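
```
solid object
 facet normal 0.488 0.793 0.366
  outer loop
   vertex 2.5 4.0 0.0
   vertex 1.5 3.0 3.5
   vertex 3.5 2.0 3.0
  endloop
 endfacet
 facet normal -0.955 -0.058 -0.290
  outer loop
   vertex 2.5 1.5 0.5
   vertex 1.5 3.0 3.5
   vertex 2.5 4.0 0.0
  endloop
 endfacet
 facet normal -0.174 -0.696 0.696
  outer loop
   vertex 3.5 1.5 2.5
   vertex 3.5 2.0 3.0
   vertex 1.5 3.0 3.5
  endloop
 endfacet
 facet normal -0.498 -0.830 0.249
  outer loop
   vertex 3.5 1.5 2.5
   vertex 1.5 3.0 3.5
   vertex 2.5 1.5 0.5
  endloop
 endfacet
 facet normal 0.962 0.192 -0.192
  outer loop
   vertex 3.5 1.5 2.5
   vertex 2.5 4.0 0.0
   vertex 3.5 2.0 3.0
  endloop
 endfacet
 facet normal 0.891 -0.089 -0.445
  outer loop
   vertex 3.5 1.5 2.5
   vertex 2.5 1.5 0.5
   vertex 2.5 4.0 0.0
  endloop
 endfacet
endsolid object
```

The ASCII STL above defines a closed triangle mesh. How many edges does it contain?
9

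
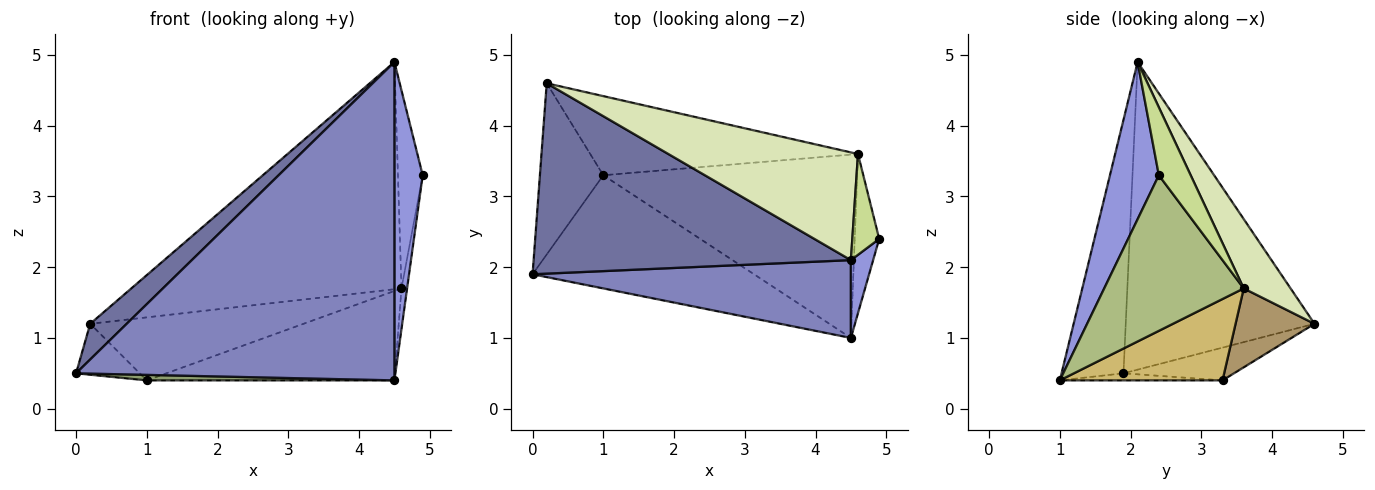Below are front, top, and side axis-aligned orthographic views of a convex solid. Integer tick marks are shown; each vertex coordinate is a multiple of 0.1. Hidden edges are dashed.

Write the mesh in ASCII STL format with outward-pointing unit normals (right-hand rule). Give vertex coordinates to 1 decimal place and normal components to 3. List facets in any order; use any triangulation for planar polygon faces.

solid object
 facet normal -0.690 -0.133 0.712
  outer loop
   vertex 4.5 2.1 4.9
   vertex 0.2 4.6 1.2
   vertex 0.0 1.9 0.5
  endloop
 endfacet
 facet normal -0.186 -0.955 0.233
  outer loop
   vertex 4.5 2.1 4.9
   vertex 0.0 1.9 0.5
   vertex 4.5 1.0 0.4
  endloop
 endfacet
 facet normal 0.859 -0.497 0.122
  outer loop
   vertex 4.5 2.1 4.9
   vertex 4.5 1.0 0.4
   vertex 4.9 2.4 3.3
  endloop
 endfacet
 facet normal -0.444 0.256 -0.859
  outer loop
   vertex 1.0 3.3 0.4
   vertex 0.0 1.9 0.5
   vertex 0.2 4.6 1.2
  endloop
 endfacet
 facet normal -0.032 -0.049 -0.998
  outer loop
   vertex 1.0 3.3 0.4
   vertex 4.5 1.0 0.4
   vertex 0.0 1.9 0.5
  endloop
 endfacet
 facet normal 0.987 0.040 -0.155
  outer loop
   vertex 4.6 3.6 1.7
   vertex 4.9 2.4 3.3
   vertex 4.5 1.0 0.4
  endloop
 endfacet
 facet normal 0.753 0.586 0.298
  outer loop
   vertex 4.6 3.6 1.7
   vertex 4.5 2.1 4.9
   vertex 4.9 2.4 3.3
  endloop
 endfacet
 facet normal 0.155 0.893 0.423
  outer loop
   vertex 4.6 3.6 1.7
   vertex 0.2 4.6 1.2
   vertex 4.5 2.1 4.9
  endloop
 endfacet
 facet normal 0.225 0.607 -0.762
  outer loop
   vertex 4.6 3.6 1.7
   vertex 1.0 3.3 0.4
   vertex 0.2 4.6 1.2
  endloop
 endfacet
 facet normal 0.277 0.421 -0.864
  outer loop
   vertex 4.6 3.6 1.7
   vertex 4.5 1.0 0.4
   vertex 1.0 3.3 0.4
  endloop
 endfacet
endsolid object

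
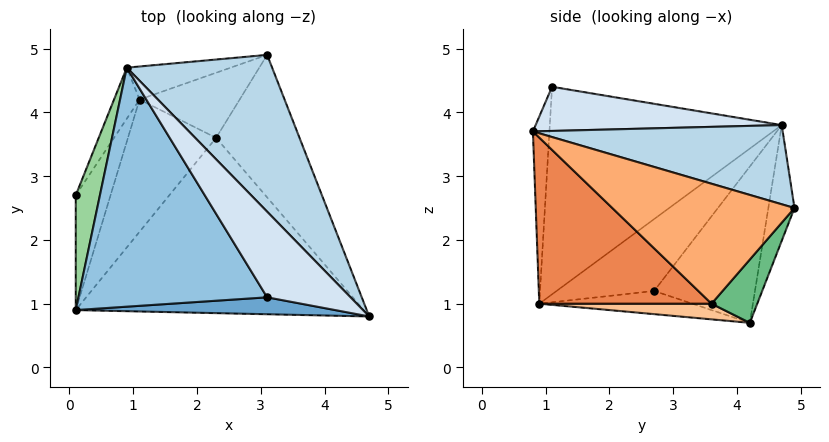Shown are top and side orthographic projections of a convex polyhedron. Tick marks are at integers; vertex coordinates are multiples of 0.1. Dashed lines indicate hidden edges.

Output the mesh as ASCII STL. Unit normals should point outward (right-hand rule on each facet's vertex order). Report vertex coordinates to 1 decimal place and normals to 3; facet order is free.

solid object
 facet normal -0.114 -0.981 0.159
  outer loop
   vertex 3.1 1.1 4.4
   vertex 0.1 0.9 1.0
   vertex 4.7 0.8 3.7
  endloop
 endfacet
 facet normal -0.700 -0.322 0.637
  outer loop
   vertex 0.9 4.7 3.8
   vertex 0.1 0.9 1.0
   vertex 3.1 1.1 4.4
  endloop
 endfacet
 facet normal 0.437 0.406 0.803
  outer loop
   vertex 0.9 4.7 3.8
   vertex 4.7 0.8 3.7
   vertex 3.1 4.9 2.5
  endloop
 endfacet
 facet normal 0.429 0.398 0.811
  outer loop
   vertex 0.9 4.7 3.8
   vertex 3.1 1.1 4.4
   vertex 4.7 0.8 3.7
  endloop
 endfacet
 facet normal 0.463 -0.377 -0.802
  outer loop
   vertex 2.3 3.6 1.0
   vertex 4.7 0.8 3.7
   vertex 0.1 0.9 1.0
  endloop
 endfacet
 facet normal 0.812 0.152 -0.564
  outer loop
   vertex 2.3 3.6 1.0
   vertex 3.1 4.9 2.5
   vertex 4.7 0.8 3.7
  endloop
 endfacet
 facet normal 0.173 -0.141 -0.975
  outer loop
   vertex 1.1 4.2 0.7
   vertex 2.3 3.6 1.0
   vertex 0.1 0.9 1.0
  endloop
 endfacet
 facet normal -0.187 0.968 -0.168
  outer loop
   vertex 1.1 4.2 0.7
   vertex 0.9 4.7 3.8
   vertex 3.1 4.9 2.5
  endloop
 endfacet
 facet normal 0.449 0.543 -0.710
  outer loop
   vertex 1.1 4.2 0.7
   vertex 3.1 4.9 2.5
   vertex 2.3 3.6 1.0
  endloop
 endfacet
 facet normal -0.947 -0.035 0.319
  outer loop
   vertex 0.1 2.7 1.2
   vertex 0.1 0.9 1.0
   vertex 0.9 4.7 3.8
  endloop
 endfacet
 facet normal -0.552 0.092 -0.829
  outer loop
   vertex 0.1 2.7 1.2
   vertex 1.1 4.2 0.7
   vertex 0.1 0.9 1.0
  endloop
 endfacet
 facet normal -0.845 0.517 -0.138
  outer loop
   vertex 0.1 2.7 1.2
   vertex 0.9 4.7 3.8
   vertex 1.1 4.2 0.7
  endloop
 endfacet
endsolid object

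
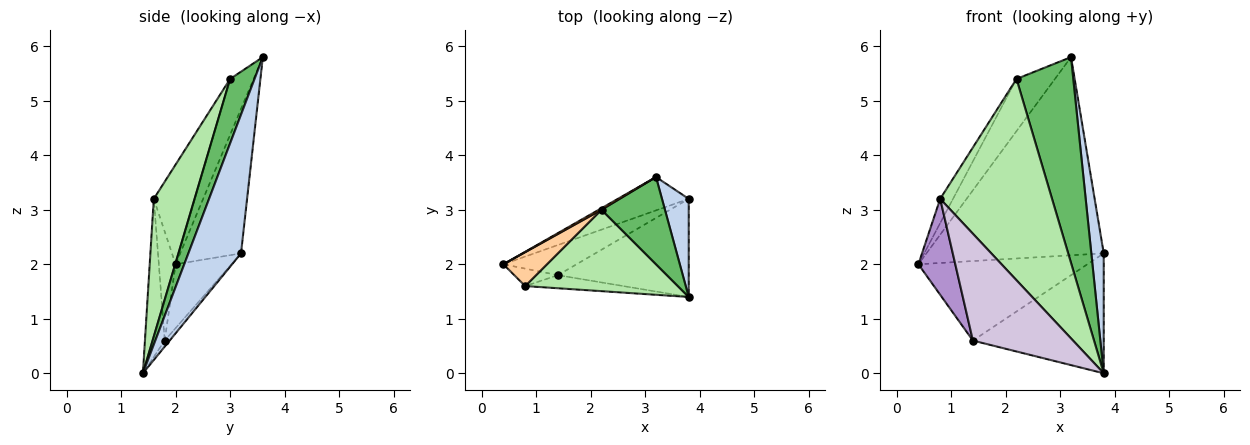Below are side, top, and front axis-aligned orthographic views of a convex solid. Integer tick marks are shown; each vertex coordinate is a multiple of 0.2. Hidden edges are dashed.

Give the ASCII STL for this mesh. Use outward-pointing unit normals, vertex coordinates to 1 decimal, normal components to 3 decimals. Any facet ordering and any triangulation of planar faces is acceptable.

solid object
 facet normal -0.320 0.934 -0.157
  outer loop
   vertex 3.8 3.2 2.2
   vertex 0.4 2.0 2.0
   vertex 3.2 3.6 5.8
  endloop
 endfacet
 facet normal 0.957 -0.225 0.184
  outer loop
   vertex 3.8 3.2 2.2
   vertex 3.2 3.6 5.8
   vertex 3.8 1.4 0.0
  endloop
 endfacet
 facet normal -0.522 0.853 0.025
  outer loop
   vertex 2.2 3.0 5.4
   vertex 3.2 3.6 5.8
   vertex 0.4 2.0 2.0
  endloop
 endfacet
 facet normal -0.881 0.275 0.385
  outer loop
   vertex 2.2 3.0 5.4
   vertex 0.4 2.0 2.0
   vertex 0.8 1.6 3.2
  endloop
 endfacet
 facet normal 0.368 -0.856 0.363
  outer loop
   vertex 2.2 3.0 5.4
   vertex 3.8 1.4 0.0
   vertex 3.2 3.6 5.8
  endloop
 endfacet
 facet normal 0.320 -0.878 0.355
  outer loop
   vertex 2.2 3.0 5.4
   vertex 0.8 1.6 3.2
   vertex 3.8 1.4 0.0
  endloop
 endfacet
 facet normal -0.295 0.893 -0.339
  outer loop
   vertex 1.4 1.8 0.6
   vertex 0.4 2.0 2.0
   vertex 3.8 3.2 2.2
  endloop
 endfacet
 facet normal -0.029 0.774 -0.633
  outer loop
   vertex 1.4 1.8 0.6
   vertex 3.8 3.2 2.2
   vertex 3.8 1.4 0.0
  endloop
 endfacet
 facet normal -0.408 -0.898 -0.163
  outer loop
   vertex 1.4 1.8 0.6
   vertex 0.8 1.6 3.2
   vertex 0.4 2.0 2.0
  endloop
 endfacet
 facet normal -0.192 -0.974 -0.119
  outer loop
   vertex 1.4 1.8 0.6
   vertex 3.8 1.4 0.0
   vertex 0.8 1.6 3.2
  endloop
 endfacet
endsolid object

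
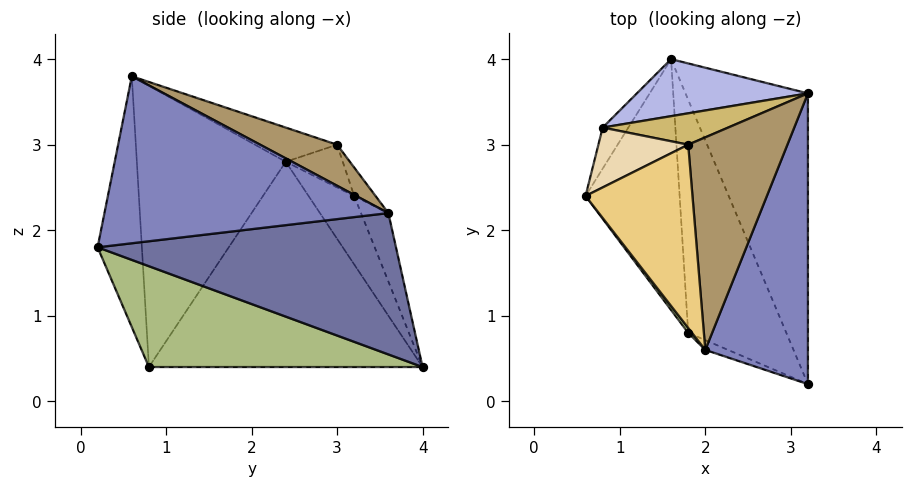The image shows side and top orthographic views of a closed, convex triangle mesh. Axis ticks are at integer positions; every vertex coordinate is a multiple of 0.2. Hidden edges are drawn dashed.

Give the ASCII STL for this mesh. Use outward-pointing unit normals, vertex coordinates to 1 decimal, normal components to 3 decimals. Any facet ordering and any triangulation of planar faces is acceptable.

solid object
 facet normal 0.754 0.077 -0.653
  outer loop
   vertex 1.6 4.0 0.4
   vertex 3.2 3.6 2.2
   vertex 3.2 0.2 1.8
  endloop
 endfacet
 facet normal 0.850 -0.061 0.523
  outer loop
   vertex 2.0 0.6 3.8
   vertex 3.2 0.2 1.8
   vertex 3.2 3.6 2.2
  endloop
 endfacet
 facet normal -0.935 0.058 -0.351
  outer loop
   vertex 0.8 3.2 2.4
   vertex 1.6 4.0 0.4
   vertex 0.6 2.4 2.8
  endloop
 endfacet
 facet normal -0.129 0.937 0.323
  outer loop
   vertex 0.8 3.2 2.4
   vertex 3.2 3.6 2.2
   vertex 1.6 4.0 0.4
  endloop
 endfacet
 facet normal -0.908 -0.057 -0.416
  outer loop
   vertex 1.8 0.8 0.4
   vertex 0.6 2.4 2.8
   vertex 1.6 4.0 0.4
  endloop
 endfacet
 facet normal 0.716 0.045 -0.697
  outer loop
   vertex 1.8 0.8 0.4
   vertex 1.6 4.0 0.4
   vertex 3.2 0.2 1.8
  endloop
 endfacet
 facet normal -0.792 -0.610 0.011
  outer loop
   vertex 1.8 0.8 0.4
   vertex 2.0 0.6 3.8
   vertex 0.6 2.4 2.8
  endloop
 endfacet
 facet normal -0.365 -0.930 -0.033
  outer loop
   vertex 1.8 0.8 0.4
   vertex 3.2 0.2 1.8
   vertex 2.0 0.6 3.8
  endloop
 endfacet
 facet normal 0.362 0.322 0.875
  outer loop
   vertex 1.8 3.0 3.0
   vertex 2.0 0.6 3.8
   vertex 3.2 3.6 2.2
  endloop
 endfacet
 facet normal -0.107 0.876 0.470
  outer loop
   vertex 1.8 3.0 3.0
   vertex 3.2 3.6 2.2
   vertex 0.8 3.2 2.4
  endloop
 endfacet
 facet normal -0.293 0.280 0.914
  outer loop
   vertex 1.8 3.0 3.0
   vertex 0.6 2.4 2.8
   vertex 2.0 0.6 3.8
  endloop
 endfacet
 facet normal -0.375 0.488 0.788
  outer loop
   vertex 1.8 3.0 3.0
   vertex 0.8 3.2 2.4
   vertex 0.6 2.4 2.8
  endloop
 endfacet
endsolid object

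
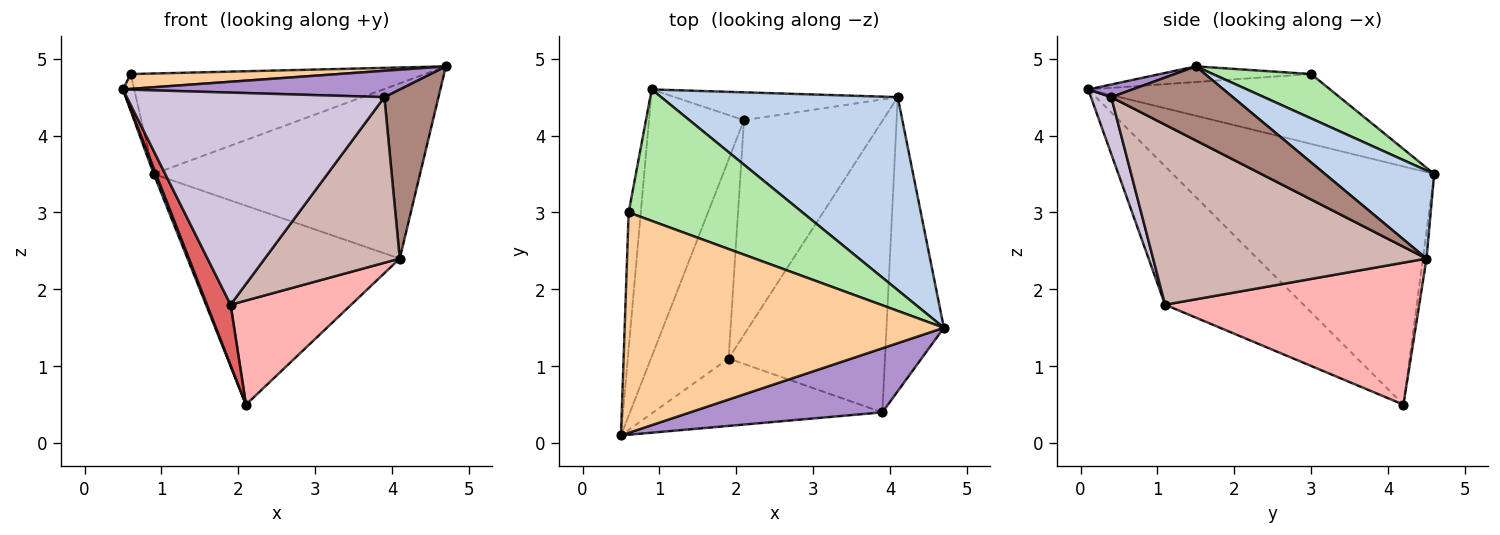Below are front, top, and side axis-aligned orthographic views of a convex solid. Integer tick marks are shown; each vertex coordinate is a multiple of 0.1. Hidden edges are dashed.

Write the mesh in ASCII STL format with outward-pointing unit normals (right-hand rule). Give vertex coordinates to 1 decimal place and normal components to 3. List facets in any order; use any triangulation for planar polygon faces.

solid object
 facet normal -0.929 -0.008 -0.370
  outer loop
   vertex 2.1 4.2 0.5
   vertex 0.5 0.1 4.6
   vertex 0.9 4.6 3.5
  endloop
 endfacet
 facet normal 0.266 0.648 0.714
  outer loop
   vertex 4.1 4.5 2.4
   vertex 0.9 4.6 3.5
   vertex 4.7 1.5 4.9
  endloop
 endfacet
 facet normal -0.017 0.990 -0.139
  outer loop
   vertex 4.1 4.5 2.4
   vertex 2.1 4.2 0.5
   vertex 0.9 4.6 3.5
  endloop
 endfacet
 facet normal -0.049 -0.067 0.997
  outer loop
   vertex 0.6 3.0 4.8
   vertex 0.5 0.1 4.6
   vertex 4.7 1.5 4.9
  endloop
 endfacet
 facet normal -0.984 0.046 -0.171
  outer loop
   vertex 0.6 3.0 4.8
   vertex 0.9 4.6 3.5
   vertex 0.5 0.1 4.6
  endloop
 endfacet
 facet normal 0.199 0.595 0.779
  outer loop
   vertex 0.6 3.0 4.8
   vertex 4.7 1.5 4.9
   vertex 0.9 4.6 3.5
  endloop
 endfacet
 facet normal -0.863 -0.147 -0.484
  outer loop
   vertex 1.9 1.1 1.8
   vertex 0.5 0.1 4.6
   vertex 2.1 4.2 0.5
  endloop
 endfacet
 facet normal 0.677 -0.321 -0.662
  outer loop
   vertex 1.9 1.1 1.8
   vertex 2.1 4.2 0.5
   vertex 4.1 4.5 2.4
  endloop
 endfacet
 facet normal 0.061 -0.380 0.923
  outer loop
   vertex 3.9 0.4 4.5
   vertex 4.7 1.5 4.9
   vertex 0.5 0.1 4.6
  endloop
 endfacet
 facet normal 0.075 -0.950 -0.302
  outer loop
   vertex 3.9 0.4 4.5
   vertex 0.5 0.1 4.6
   vertex 1.9 1.1 1.8
  endloop
 endfacet
 facet normal 0.746 -0.332 -0.578
  outer loop
   vertex 3.9 0.4 4.5
   vertex 4.1 4.5 2.4
   vertex 4.7 1.5 4.9
  endloop
 endfacet
 facet normal 0.707 -0.349 -0.615
  outer loop
   vertex 3.9 0.4 4.5
   vertex 1.9 1.1 1.8
   vertex 4.1 4.5 2.4
  endloop
 endfacet
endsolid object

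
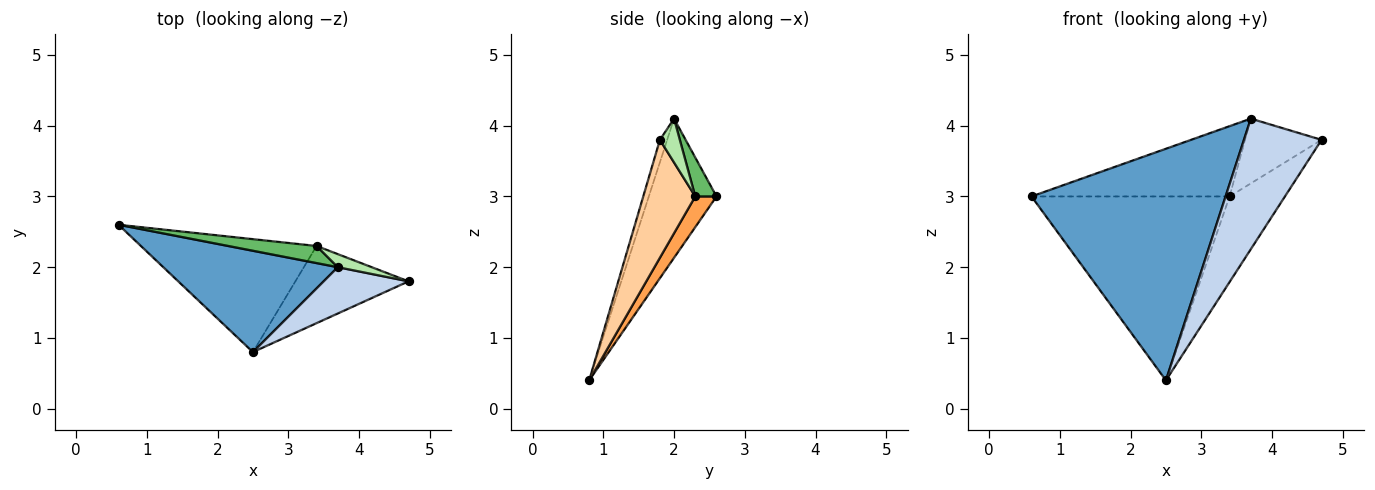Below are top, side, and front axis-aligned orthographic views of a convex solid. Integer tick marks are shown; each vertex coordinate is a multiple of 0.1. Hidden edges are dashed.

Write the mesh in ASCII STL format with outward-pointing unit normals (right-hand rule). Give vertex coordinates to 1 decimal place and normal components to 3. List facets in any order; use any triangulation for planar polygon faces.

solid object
 facet normal -0.304 -0.873 0.382
  outer loop
   vertex 3.7 2.0 4.1
   vertex 0.6 2.6 3.0
   vertex 2.5 0.8 0.4
  endloop
 endfacet
 facet normal -0.088 -0.939 0.333
  outer loop
   vertex 3.7 2.0 4.1
   vertex 2.5 0.8 0.4
   vertex 4.7 1.8 3.8
  endloop
 endfacet
 facet normal 0.091 0.849 -0.521
  outer loop
   vertex 3.4 2.3 3.0
   vertex 2.5 0.8 0.4
   vertex 0.6 2.6 3.0
  endloop
 endfacet
 facet normal 0.572 0.609 -0.549
  outer loop
   vertex 3.4 2.3 3.0
   vertex 4.7 1.8 3.8
   vertex 2.5 0.8 0.4
  endloop
 endfacet
 facet normal 0.104 0.966 0.235
  outer loop
   vertex 3.4 2.3 3.0
   vertex 0.6 2.6 3.0
   vertex 3.7 2.0 4.1
  endloop
 endfacet
 facet normal 0.247 0.950 0.192
  outer loop
   vertex 3.4 2.3 3.0
   vertex 3.7 2.0 4.1
   vertex 4.7 1.8 3.8
  endloop
 endfacet
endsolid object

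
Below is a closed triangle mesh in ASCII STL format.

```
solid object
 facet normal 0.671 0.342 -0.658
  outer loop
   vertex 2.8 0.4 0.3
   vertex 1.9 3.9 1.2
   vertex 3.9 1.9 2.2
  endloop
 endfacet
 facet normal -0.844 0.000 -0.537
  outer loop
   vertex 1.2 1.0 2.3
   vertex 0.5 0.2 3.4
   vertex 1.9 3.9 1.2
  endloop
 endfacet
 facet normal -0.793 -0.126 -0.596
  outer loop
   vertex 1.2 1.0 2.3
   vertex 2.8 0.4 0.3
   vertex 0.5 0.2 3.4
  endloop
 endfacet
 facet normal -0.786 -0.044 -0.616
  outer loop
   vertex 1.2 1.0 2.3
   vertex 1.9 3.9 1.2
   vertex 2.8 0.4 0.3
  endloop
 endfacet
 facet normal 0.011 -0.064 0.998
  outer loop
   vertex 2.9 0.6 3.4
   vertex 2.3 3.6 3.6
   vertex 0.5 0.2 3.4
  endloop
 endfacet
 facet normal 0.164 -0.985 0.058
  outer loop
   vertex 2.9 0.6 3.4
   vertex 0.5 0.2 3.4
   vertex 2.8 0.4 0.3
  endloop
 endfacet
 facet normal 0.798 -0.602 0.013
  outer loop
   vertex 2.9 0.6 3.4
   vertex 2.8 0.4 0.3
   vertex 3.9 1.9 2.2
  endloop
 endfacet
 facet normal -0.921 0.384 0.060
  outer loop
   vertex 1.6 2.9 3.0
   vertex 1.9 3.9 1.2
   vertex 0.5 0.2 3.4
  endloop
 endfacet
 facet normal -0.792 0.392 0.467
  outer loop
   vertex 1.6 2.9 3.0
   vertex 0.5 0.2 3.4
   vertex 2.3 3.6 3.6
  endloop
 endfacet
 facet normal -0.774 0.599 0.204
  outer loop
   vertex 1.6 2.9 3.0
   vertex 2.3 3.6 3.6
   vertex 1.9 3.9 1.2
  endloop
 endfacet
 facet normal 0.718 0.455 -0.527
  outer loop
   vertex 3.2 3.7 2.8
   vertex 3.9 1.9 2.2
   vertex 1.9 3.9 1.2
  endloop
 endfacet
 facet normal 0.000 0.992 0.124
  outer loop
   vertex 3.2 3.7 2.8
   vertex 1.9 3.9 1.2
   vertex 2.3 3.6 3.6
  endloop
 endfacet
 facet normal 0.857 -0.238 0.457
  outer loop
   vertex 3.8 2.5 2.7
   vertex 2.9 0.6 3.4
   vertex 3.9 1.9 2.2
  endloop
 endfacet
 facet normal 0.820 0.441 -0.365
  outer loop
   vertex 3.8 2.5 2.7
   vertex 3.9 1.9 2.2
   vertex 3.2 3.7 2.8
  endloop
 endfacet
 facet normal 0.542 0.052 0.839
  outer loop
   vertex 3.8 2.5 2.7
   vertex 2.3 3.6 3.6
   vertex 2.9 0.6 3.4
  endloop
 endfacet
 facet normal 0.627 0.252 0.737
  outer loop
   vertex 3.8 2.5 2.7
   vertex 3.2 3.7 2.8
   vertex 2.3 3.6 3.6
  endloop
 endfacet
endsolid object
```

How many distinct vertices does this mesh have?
10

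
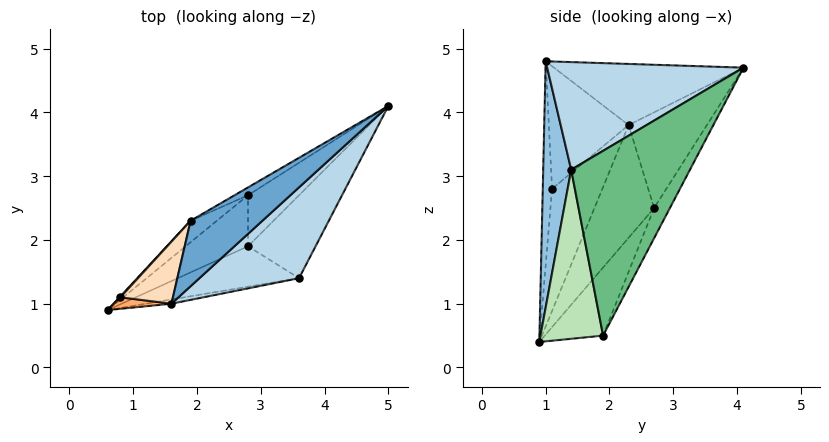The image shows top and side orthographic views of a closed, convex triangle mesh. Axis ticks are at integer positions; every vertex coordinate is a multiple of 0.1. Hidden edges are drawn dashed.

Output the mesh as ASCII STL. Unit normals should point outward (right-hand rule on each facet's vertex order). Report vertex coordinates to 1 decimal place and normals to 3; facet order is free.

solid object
 facet normal -0.522 0.592 0.614
  outer loop
   vertex 1.9 2.3 3.8
   vertex 1.6 1.0 4.8
   vertex 5.0 4.1 4.7
  endloop
 endfacet
 facet normal 0.181 -0.983 -0.019
  outer loop
   vertex 3.6 1.4 3.1
   vertex 1.6 1.0 4.8
   vertex 0.6 0.9 0.4
  endloop
 endfacet
 facet normal 0.578 -0.617 0.535
  outer loop
   vertex 3.6 1.4 3.1
   vertex 5.0 4.1 4.7
   vertex 1.6 1.0 4.8
  endloop
 endfacet
 facet normal -0.552 0.824 -0.128
  outer loop
   vertex 2.8 2.7 2.5
   vertex 0.6 0.9 0.4
   vertex 1.9 2.3 3.8
  endloop
 endfacet
 facet normal -0.486 0.871 -0.068
  outer loop
   vertex 2.8 2.7 2.5
   vertex 1.9 2.3 3.8
   vertex 5.0 4.1 4.7
  endloop
 endfacet
 facet normal -0.386 -0.916 0.108
  outer loop
   vertex 0.8 1.1 2.8
   vertex 0.6 0.9 0.4
   vertex 1.6 1.0 4.8
  endloop
 endfacet
 facet normal -0.739 0.673 0.006
  outer loop
   vertex 0.8 1.1 2.8
   vertex 1.9 2.3 3.8
   vertex 0.6 0.9 0.4
  endloop
 endfacet
 facet normal -0.817 0.458 0.350
  outer loop
   vertex 0.8 1.1 2.8
   vertex 1.6 1.0 4.8
   vertex 1.9 2.3 3.8
  endloop
 endfacet
 facet normal 0.904 -0.273 -0.330
  outer loop
   vertex 2.8 1.9 0.5
   vertex 5.0 4.1 4.7
   vertex 3.6 1.4 3.1
  endloop
 endfacet
 facet normal -0.214 0.907 -0.363
  outer loop
   vertex 2.8 1.9 0.5
   vertex 2.8 2.7 2.5
   vertex 5.0 4.1 4.7
  endloop
 endfacet
 facet normal 0.407 -0.866 -0.292
  outer loop
   vertex 2.8 1.9 0.5
   vertex 3.6 1.4 3.1
   vertex 0.6 0.9 0.4
  endloop
 endfacet
 facet normal -0.376 0.861 -0.344
  outer loop
   vertex 2.8 1.9 0.5
   vertex 0.6 0.9 0.4
   vertex 2.8 2.7 2.5
  endloop
 endfacet
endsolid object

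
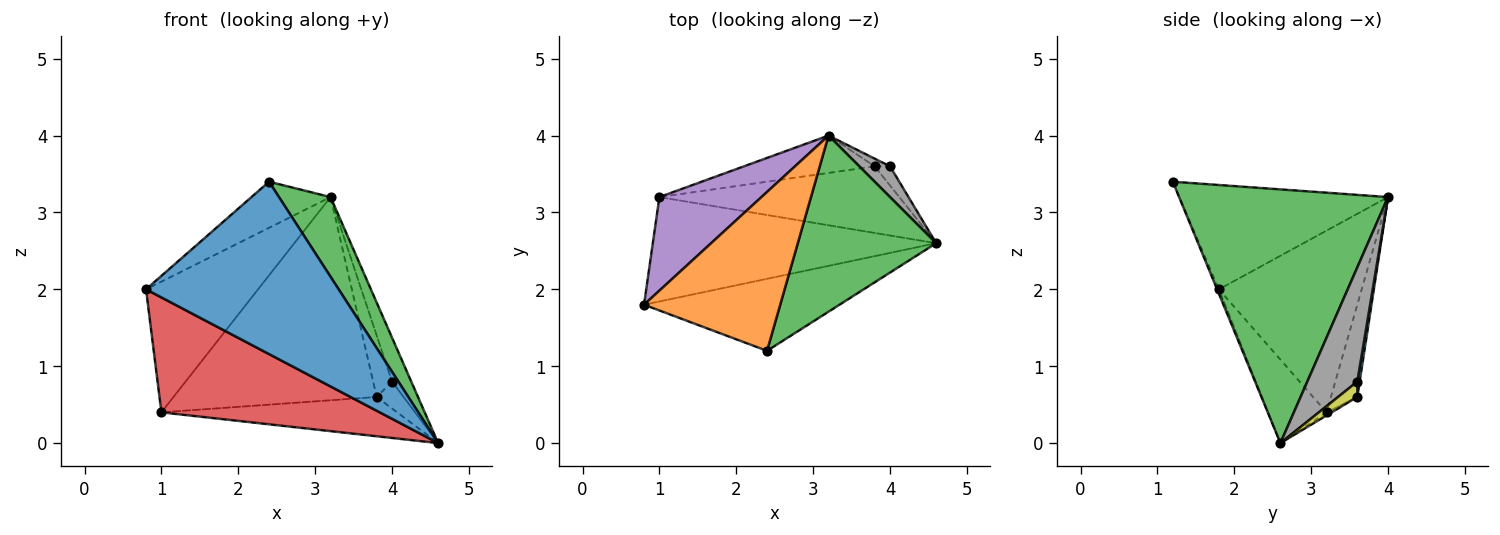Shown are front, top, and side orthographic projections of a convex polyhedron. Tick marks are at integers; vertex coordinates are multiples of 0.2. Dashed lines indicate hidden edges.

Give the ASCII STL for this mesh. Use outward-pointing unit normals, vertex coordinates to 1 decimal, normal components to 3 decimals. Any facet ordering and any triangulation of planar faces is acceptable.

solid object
 facet normal -0.009 -0.923 -0.386
  outer loop
   vertex 2.4 1.2 3.4
   vertex 0.8 1.8 2.0
   vertex 4.6 2.6 0.0
  endloop
 endfacet
 facet normal -0.593 0.225 0.774
  outer loop
   vertex 2.4 1.2 3.4
   vertex 3.2 4.0 3.2
   vertex 0.8 1.8 2.0
  endloop
 endfacet
 facet normal 0.858 -0.212 0.468
  outer loop
   vertex 2.4 1.2 3.4
   vertex 4.6 2.6 0.0
   vertex 3.2 4.0 3.2
  endloop
 endfacet
 facet normal -0.194 -0.726 -0.660
  outer loop
   vertex 1.0 3.2 0.4
   vertex 4.6 2.6 0.0
   vertex 0.8 1.8 2.0
  endloop
 endfacet
 facet normal -0.720 0.565 0.404
  outer loop
   vertex 1.0 3.2 0.4
   vertex 0.8 1.8 2.0
   vertex 3.2 4.0 3.2
  endloop
 endfacet
 facet normal -0.011 0.508 -0.861
  outer loop
   vertex 3.8 3.6 0.6
   vertex 4.6 2.6 0.0
   vertex 1.0 3.2 0.4
  endloop
 endfacet
 facet normal -0.127 0.976 -0.179
  outer loop
   vertex 3.8 3.6 0.6
   vertex 1.0 3.2 0.4
   vertex 3.2 4.0 3.2
  endloop
 endfacet
 facet normal 0.905 0.348 0.244
  outer loop
   vertex 4.0 3.6 0.8
   vertex 3.2 4.0 3.2
   vertex 4.6 2.6 0.0
  endloop
 endfacet
 facet normal 0.503 0.704 -0.503
  outer loop
   vertex 4.0 3.6 0.8
   vertex 4.6 2.6 0.0
   vertex 3.8 3.6 0.6
  endloop
 endfacet
 facet normal 0.123 0.985 -0.123
  outer loop
   vertex 4.0 3.6 0.8
   vertex 3.8 3.6 0.6
   vertex 3.2 4.0 3.2
  endloop
 endfacet
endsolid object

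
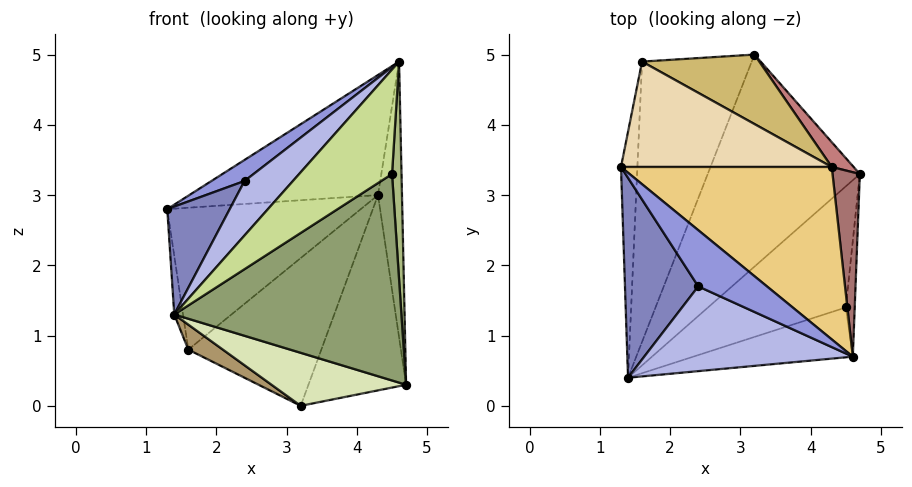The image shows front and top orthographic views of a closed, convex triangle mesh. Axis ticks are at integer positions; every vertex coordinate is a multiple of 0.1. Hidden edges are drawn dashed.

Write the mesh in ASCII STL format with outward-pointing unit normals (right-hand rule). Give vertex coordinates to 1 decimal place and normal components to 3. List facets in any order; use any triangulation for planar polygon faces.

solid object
 facet normal -0.992 0.030 -0.126
  outer loop
   vertex 1.6 4.9 0.8
   vertex 1.4 0.4 1.3
   vertex 1.3 3.4 2.8
  endloop
 endfacet
 facet normal -0.726 -0.327 0.606
  outer loop
   vertex 2.4 1.7 3.2
   vertex 1.3 3.4 2.8
   vertex 1.4 0.4 1.3
  endloop
 endfacet
 facet normal -0.662 -0.263 0.702
  outer loop
   vertex 2.4 1.7 3.2
   vertex 4.6 0.7 4.9
   vertex 1.3 3.4 2.8
  endloop
 endfacet
 facet normal -0.667 -0.403 0.627
  outer loop
   vertex 2.4 1.7 3.2
   vertex 1.4 0.4 1.3
   vertex 4.6 0.7 4.9
  endloop
 endfacet
 facet normal 0.517 -0.738 -0.433
  outer loop
   vertex 4.5 1.4 3.3
   vertex 1.4 0.4 1.3
   vertex 4.7 3.3 0.3
  endloop
 endfacet
 facet normal 0.801 -0.528 -0.281
  outer loop
   vertex 4.5 1.4 3.3
   vertex 4.7 3.3 0.3
   vertex 4.6 0.7 4.9
  endloop
 endfacet
 facet normal 0.494 -0.785 -0.374
  outer loop
   vertex 4.5 1.4 3.3
   vertex 4.6 0.7 4.9
   vertex 1.4 0.4 1.3
  endloop
 endfacet
 facet normal -0.081 -0.242 -0.967
  outer loop
   vertex 3.2 5.0 0.0
   vertex 4.7 3.3 0.3
   vertex 1.4 0.4 1.3
  endloop
 endfacet
 facet normal -0.442 -0.080 -0.894
  outer loop
   vertex 3.2 5.0 0.0
   vertex 1.4 0.4 1.3
   vertex 1.6 4.9 0.8
  endloop
 endfacet
 facet normal 0.154 0.894 0.420
  outer loop
   vertex 4.3 3.4 3.0
   vertex 3.2 5.0 0.0
   vertex 1.6 4.9 0.8
  endloop
 endfacet
 facet normal -0.055 0.571 0.819
  outer loop
   vertex 4.3 3.4 3.0
   vertex 1.3 3.4 2.8
   vertex 4.6 0.7 4.9
  endloop
 endfacet
 facet normal -0.040 0.802 0.596
  outer loop
   vertex 4.3 3.4 3.0
   vertex 1.6 4.9 0.8
   vertex 1.3 3.4 2.8
  endloop
 endfacet
 facet normal 0.970 0.204 0.136
  outer loop
   vertex 4.3 3.4 3.0
   vertex 4.6 0.7 4.9
   vertex 4.7 3.3 0.3
  endloop
 endfacet
 facet normal 0.740 0.668 0.085
  outer loop
   vertex 4.3 3.4 3.0
   vertex 4.7 3.3 0.3
   vertex 3.2 5.0 0.0
  endloop
 endfacet
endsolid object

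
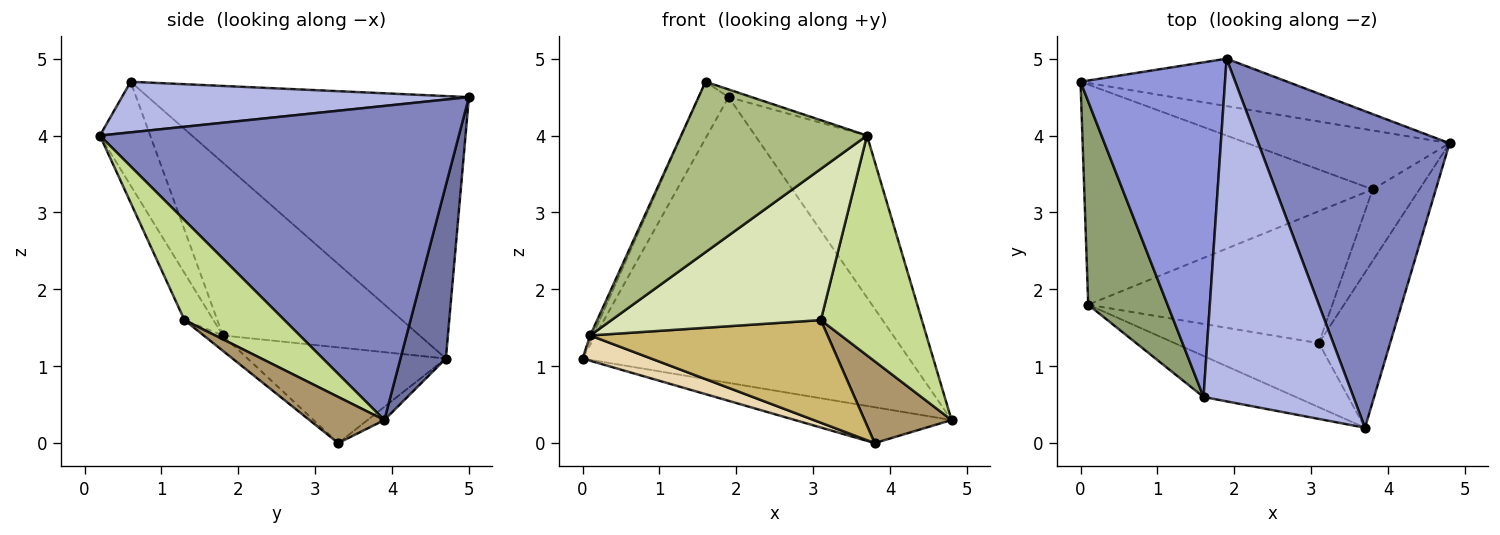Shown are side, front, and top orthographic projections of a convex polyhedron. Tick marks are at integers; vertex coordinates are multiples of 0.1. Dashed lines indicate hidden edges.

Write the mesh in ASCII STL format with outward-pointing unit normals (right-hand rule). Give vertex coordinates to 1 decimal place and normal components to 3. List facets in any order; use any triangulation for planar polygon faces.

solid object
 facet normal 0.136 0.977 -0.162
  outer loop
   vertex 1.9 5.0 4.5
   vertex 4.8 3.9 0.3
   vertex 0.0 4.7 1.1
  endloop
 endfacet
 facet normal 0.825 0.257 0.503
  outer loop
   vertex 1.9 5.0 4.5
   vertex 3.7 0.2 4.0
   vertex 4.8 3.9 0.3
  endloop
 endfacet
 facet normal -0.873 0.081 0.481
  outer loop
   vertex 1.6 0.6 4.7
   vertex 1.9 5.0 4.5
   vertex 0.0 4.7 1.1
  endloop
 endfacet
 facet normal 0.320 0.021 0.947
  outer loop
   vertex 1.6 0.6 4.7
   vertex 3.7 0.2 4.0
   vertex 1.9 5.0 4.5
  endloop
 endfacet
 facet normal -0.909 0.012 0.417
  outer loop
   vertex 0.1 1.8 1.4
   vertex 1.6 0.6 4.7
   vertex 0.0 4.7 1.1
  endloop
 endfacet
 facet normal -0.255 -0.940 -0.226
  outer loop
   vertex 0.1 1.8 1.4
   vertex 3.7 0.2 4.0
   vertex 1.6 0.6 4.7
  endloop
 endfacet
 facet normal 0.629 -0.635 -0.448
  outer loop
   vertex 3.1 1.3 1.6
   vertex 4.8 3.9 0.3
   vertex 3.7 0.2 4.0
  endloop
 endfacet
 facet normal -0.126 -0.913 -0.387
  outer loop
   vertex 3.1 1.3 1.6
   vertex 3.7 0.2 4.0
   vertex 0.1 1.8 1.4
  endloop
 endfacet
 facet normal 0.545 -0.632 -0.552
  outer loop
   vertex 3.8 3.3 0.0
   vertex 4.8 3.9 0.3
   vertex 3.1 1.3 1.6
  endloop
 endfacet
 facet normal -0.050 -0.613 -0.788
  outer loop
   vertex 3.8 3.3 0.0
   vertex 3.1 1.3 1.6
   vertex 0.1 1.8 1.4
  endloop
 endfacet
 facet normal -0.056 0.519 -0.853
  outer loop
   vertex 3.8 3.3 0.0
   vertex 0.0 4.7 1.1
   vertex 4.8 3.9 0.3
  endloop
 endfacet
 facet normal -0.313 -0.108 -0.944
  outer loop
   vertex 3.8 3.3 0.0
   vertex 0.1 1.8 1.4
   vertex 0.0 4.7 1.1
  endloop
 endfacet
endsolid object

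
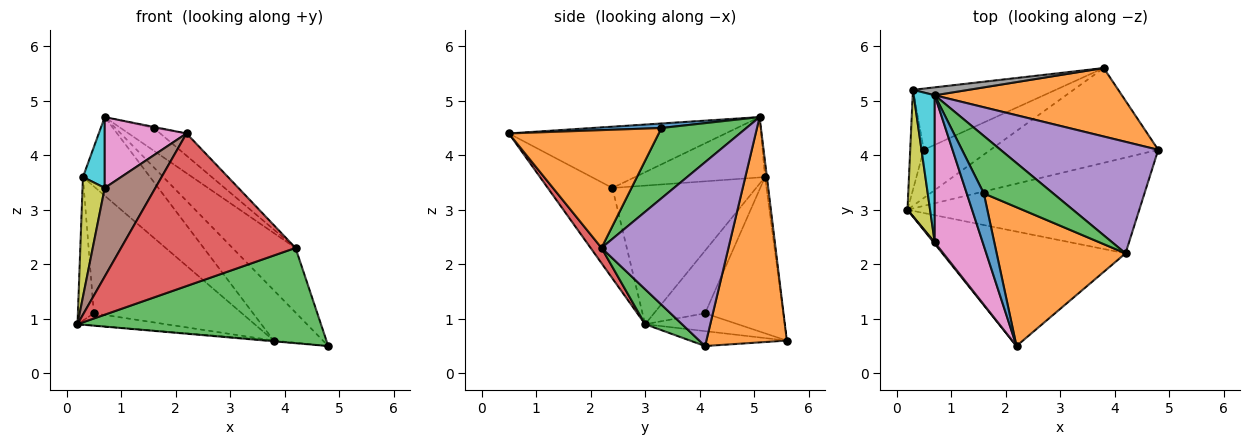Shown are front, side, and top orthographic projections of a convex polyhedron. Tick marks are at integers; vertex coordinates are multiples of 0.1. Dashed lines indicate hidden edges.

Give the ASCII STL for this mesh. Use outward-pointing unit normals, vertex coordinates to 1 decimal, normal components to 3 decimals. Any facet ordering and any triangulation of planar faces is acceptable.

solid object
 facet normal -0.088 0.007 -0.996
  outer loop
   vertex 3.8 5.6 0.6
   vertex 4.8 4.1 0.5
   vertex 0.2 3.0 0.9
  endloop
 endfacet
 facet normal 0.696 0.426 0.578
  outer loop
   vertex 3.8 5.6 0.6
   vertex 0.7 5.1 4.7
   vertex 4.8 4.1 0.5
  endloop
 endfacet
 facet normal 0.106 -0.701 -0.705
  outer loop
   vertex 4.2 2.2 2.3
   vertex 0.2 3.0 0.9
   vertex 4.8 4.1 0.5
  endloop
 endfacet
 facet normal 0.050 -0.799 -0.599
  outer loop
   vertex 4.2 2.2 2.3
   vertex 2.2 0.5 4.4
   vertex 0.2 3.0 0.9
  endloop
 endfacet
 facet normal 0.710 0.353 0.609
  outer loop
   vertex 4.2 2.2 2.3
   vertex 4.8 4.1 0.5
   vertex 0.7 5.1 4.7
  endloop
 endfacet
 facet normal -0.787 -0.617 0.009
  outer loop
   vertex 0.7 2.4 3.4
   vertex 0.2 3.0 0.9
   vertex 2.2 0.5 4.4
  endloop
 endfacet
 facet normal -0.755 -0.285 0.591
  outer loop
   vertex 0.7 2.4 3.4
   vertex 2.2 0.5 4.4
   vertex 0.7 5.1 4.7
  endloop
 endfacet
 facet normal -0.028 0.995 0.100
  outer loop
   vertex 0.3 5.2 3.6
   vertex 0.7 5.1 4.7
   vertex 3.8 5.6 0.6
  endloop
 endfacet
 facet normal -0.976 -0.151 0.159
  outer loop
   vertex 0.3 5.2 3.6
   vertex 0.2 3.0 0.9
   vertex 0.7 2.4 3.4
  endloop
 endfacet
 facet normal -0.933 -0.156 0.325
  outer loop
   vertex 0.3 5.2 3.6
   vertex 0.7 2.4 3.4
   vertex 0.7 5.1 4.7
  endloop
 endfacet
 facet normal 0.255 0.020 0.967
  outer loop
   vertex 1.6 3.3 4.5
   vertex 0.7 5.1 4.7
   vertex 2.2 0.5 4.4
  endloop
 endfacet
 facet normal 0.670 0.117 0.733
  outer loop
   vertex 1.6 3.3 4.5
   vertex 2.2 0.5 4.4
   vertex 4.2 2.2 2.3
  endloop
 endfacet
 facet normal 0.686 0.268 0.677
  outer loop
   vertex 1.6 3.3 4.5
   vertex 4.2 2.2 2.3
   vertex 0.7 5.1 4.7
  endloop
 endfacet
 facet normal -0.251 0.239 -0.938
  outer loop
   vertex 0.5 4.1 1.1
   vertex 3.8 5.6 0.6
   vertex 0.2 3.0 0.9
  endloop
 endfacet
 facet normal -0.935 0.292 -0.203
  outer loop
   vertex 0.5 4.1 1.1
   vertex 0.2 3.0 0.9
   vertex 0.3 5.2 3.6
  endloop
 endfacet
 facet normal -0.429 0.814 -0.392
  outer loop
   vertex 0.5 4.1 1.1
   vertex 0.3 5.2 3.6
   vertex 3.8 5.6 0.6
  endloop
 endfacet
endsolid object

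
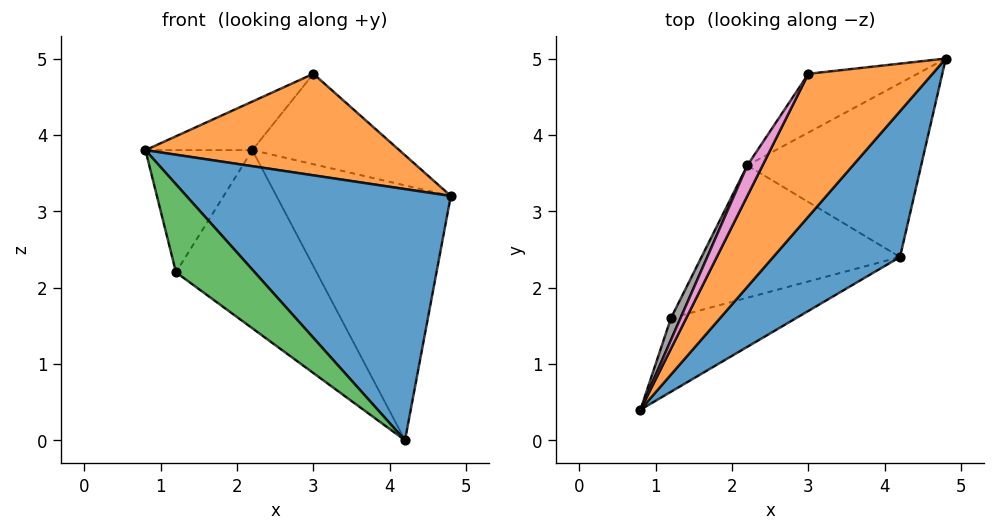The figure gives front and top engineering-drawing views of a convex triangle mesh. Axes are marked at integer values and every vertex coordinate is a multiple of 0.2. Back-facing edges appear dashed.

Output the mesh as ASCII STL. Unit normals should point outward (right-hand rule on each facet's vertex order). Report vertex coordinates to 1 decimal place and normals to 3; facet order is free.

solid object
 facet normal 0.731 -0.591 0.343
  outer loop
   vertex 4.2 2.4 0.0
   vertex 4.8 5.0 3.2
   vertex 0.8 0.4 3.8
  endloop
 endfacet
 facet normal 0.619 -0.455 0.640
  outer loop
   vertex 3.0 4.8 4.8
   vertex 0.8 0.4 3.8
   vertex 4.8 5.0 3.2
  endloop
 endfacet
 facet normal -0.257 -0.741 -0.620
  outer loop
   vertex 1.2 1.6 2.2
   vertex 4.2 2.4 0.0
   vertex 0.8 0.4 3.8
  endloop
 endfacet
 facet normal -0.546 0.673 -0.500
  outer loop
   vertex 2.2 3.6 3.8
   vertex 4.2 2.4 0.0
   vertex 1.2 1.6 2.2
  endloop
 endfacet
 facet normal -0.498 0.716 -0.488
  outer loop
   vertex 2.2 3.6 3.8
   vertex 4.8 5.0 3.2
   vertex 4.2 2.4 0.0
  endloop
 endfacet
 facet normal -0.500 0.726 -0.472
  outer loop
   vertex 2.2 3.6 3.8
   vertex 3.0 4.8 4.8
   vertex 4.8 5.0 3.2
  endloop
 endfacet
 facet normal -0.888 0.389 0.244
  outer loop
   vertex 2.2 3.6 3.8
   vertex 0.8 0.4 3.8
   vertex 3.0 4.8 4.8
  endloop
 endfacet
 facet normal -0.914 0.400 0.071
  outer loop
   vertex 2.2 3.6 3.8
   vertex 1.2 1.6 2.2
   vertex 0.8 0.4 3.8
  endloop
 endfacet
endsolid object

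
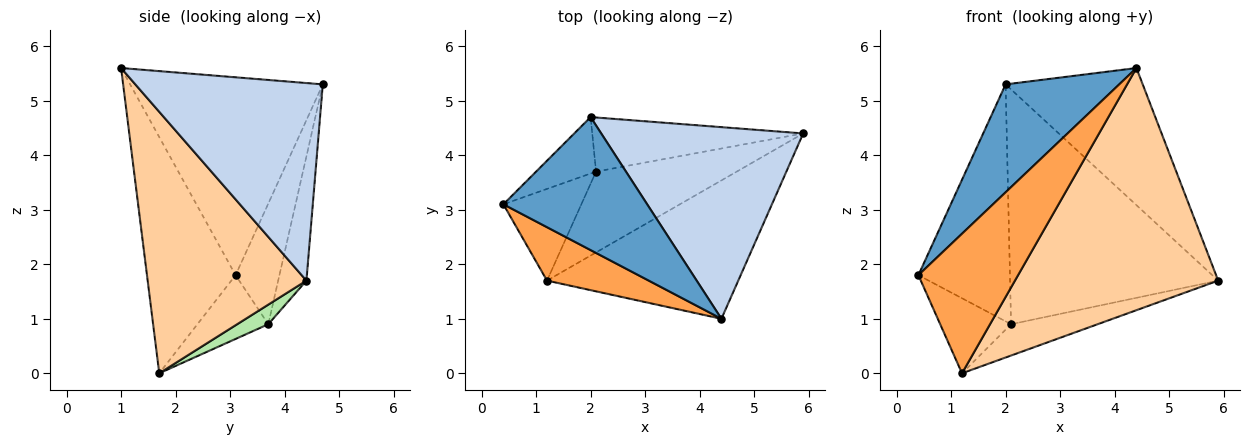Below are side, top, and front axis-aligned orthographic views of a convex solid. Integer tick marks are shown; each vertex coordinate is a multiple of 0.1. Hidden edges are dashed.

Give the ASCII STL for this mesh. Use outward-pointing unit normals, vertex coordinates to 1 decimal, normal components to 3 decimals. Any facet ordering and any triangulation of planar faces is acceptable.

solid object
 facet normal -0.730 -0.431 0.531
  outer loop
   vertex 2.0 4.7 5.3
   vertex 0.4 3.1 1.8
   vertex 4.4 1.0 5.6
  endloop
 endfacet
 facet normal 0.623 0.455 0.636
  outer loop
   vertex 2.0 4.7 5.3
   vertex 4.4 1.0 5.6
   vertex 5.9 4.4 1.7
  endloop
 endfacet
 facet normal -0.639 -0.719 0.275
  outer loop
   vertex 1.2 1.7 0.0
   vertex 4.4 1.0 5.6
   vertex 0.4 3.1 1.8
  endloop
 endfacet
 facet normal 0.561 -0.719 -0.411
  outer loop
   vertex 1.2 1.7 0.0
   vertex 5.9 4.4 1.7
   vertex 4.4 1.0 5.6
  endloop
 endfacet
 facet normal -0.535 0.535 -0.654
  outer loop
   vertex 2.1 3.7 0.9
   vertex 1.2 1.7 0.0
   vertex 0.4 3.1 1.8
  endloop
 endfacet
 facet normal 0.129 0.358 -0.925
  outer loop
   vertex 2.1 3.7 0.9
   vertex 5.9 4.4 1.7
   vertex 1.2 1.7 0.0
  endloop
 endfacet
 facet normal -0.422 0.882 -0.210
  outer loop
   vertex 2.1 3.7 0.9
   vertex 0.4 3.1 1.8
   vertex 2.0 4.7 5.3
  endloop
 endfacet
 facet normal -0.131 0.966 -0.223
  outer loop
   vertex 2.1 3.7 0.9
   vertex 2.0 4.7 5.3
   vertex 5.9 4.4 1.7
  endloop
 endfacet
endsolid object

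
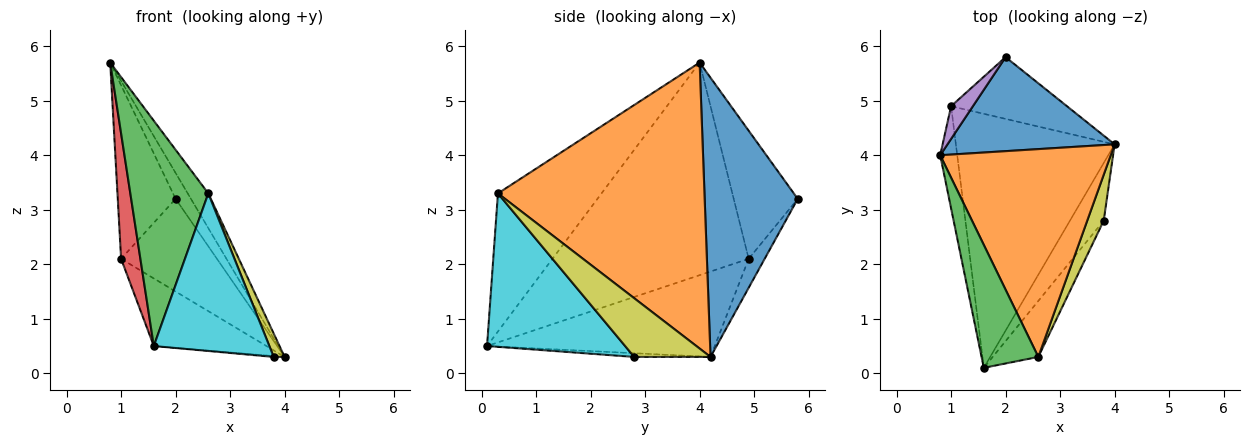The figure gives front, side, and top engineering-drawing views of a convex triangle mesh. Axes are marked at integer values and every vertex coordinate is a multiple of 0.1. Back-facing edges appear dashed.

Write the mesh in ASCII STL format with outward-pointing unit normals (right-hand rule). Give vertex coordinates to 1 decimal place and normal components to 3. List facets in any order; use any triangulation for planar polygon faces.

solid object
 facet normal 0.850 0.140 0.509
  outer loop
   vertex 2.0 5.8 3.2
   vertex 0.8 4.0 5.7
   vertex 4.0 4.2 0.3
  endloop
 endfacet
 facet normal 0.856 0.085 0.510
  outer loop
   vertex 2.6 0.3 3.3
   vertex 4.0 4.2 0.3
   vertex 0.8 4.0 5.7
  endloop
 endfacet
 facet normal -0.759 -0.572 0.312
  outer loop
   vertex 2.6 0.3 3.3
   vertex 0.8 4.0 5.7
   vertex 1.6 0.1 0.5
  endloop
 endfacet
 facet normal -0.992 -0.098 -0.079
  outer loop
   vertex 1.0 4.9 2.1
   vertex 1.6 0.1 0.5
   vertex 0.8 4.0 5.7
  endloop
 endfacet
 facet normal -0.736 0.665 0.125
  outer loop
   vertex 1.0 4.9 2.1
   vertex 0.8 4.0 5.7
   vertex 2.0 5.8 3.2
  endloop
 endfacet
 facet normal -0.461 0.228 -0.857
  outer loop
   vertex 1.0 4.9 2.1
   vertex 4.0 4.2 0.3
   vertex 1.6 0.1 0.5
  endloop
 endfacet
 facet normal -0.137 0.824 -0.549
  outer loop
   vertex 1.0 4.9 2.1
   vertex 2.0 5.8 3.2
   vertex 4.0 4.2 0.3
  endloop
 endfacet
 facet normal -0.110 0.016 -0.994
  outer loop
   vertex 3.8 2.8 0.3
   vertex 1.6 0.1 0.5
   vertex 4.0 4.2 0.3
  endloop
 endfacet
 facet normal 0.954 -0.136 0.268
  outer loop
   vertex 3.8 2.8 0.3
   vertex 4.0 4.2 0.3
   vertex 2.6 0.3 3.3
  endloop
 endfacet
 facet normal 0.748 -0.626 -0.222
  outer loop
   vertex 3.8 2.8 0.3
   vertex 2.6 0.3 3.3
   vertex 1.6 0.1 0.5
  endloop
 endfacet
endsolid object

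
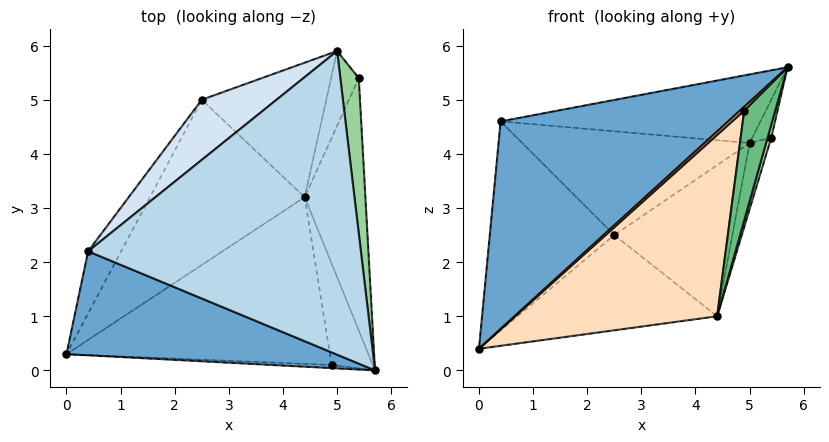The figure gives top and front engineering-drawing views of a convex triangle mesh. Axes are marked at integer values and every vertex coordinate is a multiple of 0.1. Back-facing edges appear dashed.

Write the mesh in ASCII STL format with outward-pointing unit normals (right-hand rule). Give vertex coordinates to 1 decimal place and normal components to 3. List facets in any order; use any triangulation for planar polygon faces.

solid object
 facet normal -0.415 -0.814 0.408
  outer loop
   vertex 0.4 2.2 4.6
   vertex 0.0 0.3 0.4
   vertex 5.7 0.0 5.6
  endloop
 endfacet
 facet normal -0.842 0.517 -0.153
  outer loop
   vertex 0.4 2.2 4.6
   vertex 2.5 5.0 2.5
   vertex 0.0 0.3 0.4
  endloop
 endfacet
 facet normal -0.092 0.220 0.971
  outer loop
   vertex 0.4 2.2 4.6
   vertex 5.7 0.0 5.6
   vertex 5.0 5.9 4.2
  endloop
 endfacet
 facet normal -0.546 0.725 0.420
  outer loop
   vertex 0.4 2.2 4.6
   vertex 5.0 5.9 4.2
   vertex 2.5 5.0 2.5
  endloop
 endfacet
 facet normal -0.206 0.489 -0.848
  outer loop
   vertex 4.4 3.2 1.0
   vertex 0.0 0.3 0.4
   vertex 2.5 5.0 2.5
  endloop
 endfacet
 facet normal 0.180 0.735 -0.654
  outer loop
   vertex 4.4 3.2 1.0
   vertex 2.5 5.0 2.5
   vertex 5.0 5.9 4.2
  endloop
 endfacet
 facet normal 0.475 -0.679 -0.560
  outer loop
   vertex 4.9 0.1 4.8
   vertex 5.7 0.0 5.6
   vertex 0.0 0.3 0.4
  endloop
 endfacet
 facet normal 0.500 -0.638 -0.586
  outer loop
   vertex 4.9 0.1 4.8
   vertex 0.0 0.3 0.4
   vertex 4.4 3.2 1.0
  endloop
 endfacet
 facet normal 0.505 -0.635 -0.584
  outer loop
   vertex 4.9 0.1 4.8
   vertex 4.4 3.2 1.0
   vertex 5.7 0.0 5.6
  endloop
 endfacet
 facet normal 0.053 0.237 0.970
  outer loop
   vertex 5.4 5.4 4.3
   vertex 5.0 5.9 4.2
   vertex 5.7 0.0 5.6
  endloop
 endfacet
 facet normal 0.960 -0.014 -0.281
  outer loop
   vertex 5.4 5.4 4.3
   vertex 5.7 0.0 5.6
   vertex 4.4 3.2 1.0
  endloop
 endfacet
 facet normal 0.712 0.465 -0.526
  outer loop
   vertex 5.4 5.4 4.3
   vertex 4.4 3.2 1.0
   vertex 5.0 5.9 4.2
  endloop
 endfacet
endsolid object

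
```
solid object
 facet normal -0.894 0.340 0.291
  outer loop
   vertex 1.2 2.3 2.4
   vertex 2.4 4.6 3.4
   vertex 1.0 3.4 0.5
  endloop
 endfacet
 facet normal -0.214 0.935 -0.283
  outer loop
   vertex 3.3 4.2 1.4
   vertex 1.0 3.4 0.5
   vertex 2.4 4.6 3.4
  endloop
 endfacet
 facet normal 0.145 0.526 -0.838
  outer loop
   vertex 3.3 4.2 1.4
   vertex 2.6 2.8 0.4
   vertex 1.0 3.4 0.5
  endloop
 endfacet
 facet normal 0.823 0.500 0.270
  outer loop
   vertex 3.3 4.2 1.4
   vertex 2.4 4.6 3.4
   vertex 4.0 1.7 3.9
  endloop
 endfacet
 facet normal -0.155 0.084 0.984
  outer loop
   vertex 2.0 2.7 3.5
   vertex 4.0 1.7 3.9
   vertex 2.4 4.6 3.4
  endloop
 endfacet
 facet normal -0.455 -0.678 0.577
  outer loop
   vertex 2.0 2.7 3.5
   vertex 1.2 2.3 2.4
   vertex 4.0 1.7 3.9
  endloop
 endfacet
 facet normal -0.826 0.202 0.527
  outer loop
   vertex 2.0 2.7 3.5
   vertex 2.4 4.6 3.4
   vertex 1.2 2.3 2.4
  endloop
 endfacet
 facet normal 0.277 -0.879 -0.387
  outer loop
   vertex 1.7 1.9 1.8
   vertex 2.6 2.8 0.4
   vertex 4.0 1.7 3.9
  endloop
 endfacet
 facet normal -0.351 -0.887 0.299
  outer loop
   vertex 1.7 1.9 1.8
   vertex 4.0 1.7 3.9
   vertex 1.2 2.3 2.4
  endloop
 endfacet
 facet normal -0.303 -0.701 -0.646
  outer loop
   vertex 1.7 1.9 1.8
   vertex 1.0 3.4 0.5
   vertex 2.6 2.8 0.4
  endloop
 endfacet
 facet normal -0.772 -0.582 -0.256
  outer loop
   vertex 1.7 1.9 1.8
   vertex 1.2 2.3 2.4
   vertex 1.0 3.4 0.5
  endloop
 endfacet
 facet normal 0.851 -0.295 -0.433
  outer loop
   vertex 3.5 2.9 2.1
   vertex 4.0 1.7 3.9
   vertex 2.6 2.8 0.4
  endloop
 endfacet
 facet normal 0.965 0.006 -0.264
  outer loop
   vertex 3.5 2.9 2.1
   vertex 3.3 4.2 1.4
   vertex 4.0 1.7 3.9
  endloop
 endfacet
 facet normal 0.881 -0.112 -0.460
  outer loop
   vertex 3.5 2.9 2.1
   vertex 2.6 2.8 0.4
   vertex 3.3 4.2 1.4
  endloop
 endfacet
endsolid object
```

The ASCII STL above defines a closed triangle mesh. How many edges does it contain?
21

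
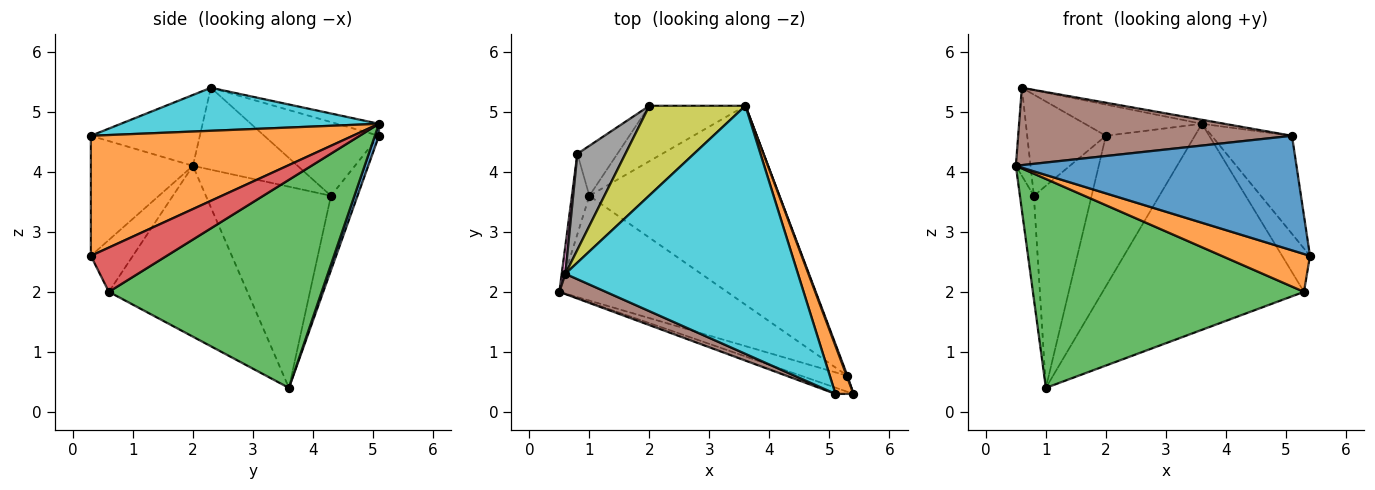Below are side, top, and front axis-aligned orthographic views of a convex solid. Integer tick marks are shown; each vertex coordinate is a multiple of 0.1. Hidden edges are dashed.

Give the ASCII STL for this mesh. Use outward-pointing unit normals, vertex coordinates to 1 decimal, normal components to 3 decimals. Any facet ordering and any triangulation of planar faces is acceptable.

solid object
 facet normal -0.341 -0.939 -0.051
  outer loop
   vertex 5.1 0.3 4.6
   vertex 0.5 2.0 4.1
   vertex 5.4 0.3 2.6
  endloop
 endfacet
 facet normal -0.402 -0.844 -0.355
  outer loop
   vertex 5.3 0.6 2.0
   vertex 5.4 0.3 2.6
   vertex 0.5 2.0 4.1
  endloop
 endfacet
 facet normal -0.416 -0.813 -0.408
  outer loop
   vertex 5.3 0.6 2.0
   vertex 0.5 2.0 4.1
   vertex 1.0 3.6 0.4
  endloop
 endfacet
 facet normal -0.990 0.110 -0.086
  outer loop
   vertex 0.8 4.3 3.6
   vertex 1.0 3.6 0.4
   vertex 0.5 2.0 4.1
  endloop
 endfacet
 facet normal -0.408 0.886 -0.219
  outer loop
   vertex 0.8 4.3 3.6
   vertex 2.0 5.1 4.6
   vertex 1.0 3.6 0.4
  endloop
 endfacet
 facet normal -0.359 -0.903 0.236
  outer loop
   vertex 0.6 2.3 5.4
   vertex 0.5 2.0 4.1
   vertex 5.1 0.3 4.6
  endloop
 endfacet
 facet normal -0.989 0.139 0.044
  outer loop
   vertex 0.6 2.3 5.4
   vertex 0.8 4.3 3.6
   vertex 0.5 2.0 4.1
  endloop
 endfacet
 facet normal -0.726 0.498 0.473
  outer loop
   vertex 0.6 2.3 5.4
   vertex 2.0 5.1 4.6
   vertex 0.8 4.3 3.6
  endloop
 endfacet
 facet normal -0.117 0.327 0.938
  outer loop
   vertex 3.6 5.1 4.8
   vertex 2.0 5.1 4.6
   vertex 0.6 2.3 5.4
  endloop
 endfacet
 facet normal 0.182 0.016 0.983
  outer loop
   vertex 3.6 5.1 4.8
   vertex 0.6 2.3 5.4
   vertex 5.1 0.3 4.6
  endloop
 endfacet
 facet normal 0.043 0.938 -0.345
  outer loop
   vertex 3.6 5.1 4.8
   vertex 1.0 3.6 0.4
   vertex 2.0 5.1 4.6
  endloop
 endfacet
 facet normal 0.946 0.290 0.142
  outer loop
   vertex 3.6 5.1 4.8
   vertex 5.1 0.3 4.6
   vertex 5.4 0.3 2.6
  endloop
 endfacet
 facet normal 0.605 0.573 -0.553
  outer loop
   vertex 3.6 5.1 4.8
   vertex 5.3 0.6 2.0
   vertex 1.0 3.6 0.4
  endloop
 endfacet
 facet normal 0.939 0.345 0.016
  outer loop
   vertex 3.6 5.1 4.8
   vertex 5.4 0.3 2.6
   vertex 5.3 0.6 2.0
  endloop
 endfacet
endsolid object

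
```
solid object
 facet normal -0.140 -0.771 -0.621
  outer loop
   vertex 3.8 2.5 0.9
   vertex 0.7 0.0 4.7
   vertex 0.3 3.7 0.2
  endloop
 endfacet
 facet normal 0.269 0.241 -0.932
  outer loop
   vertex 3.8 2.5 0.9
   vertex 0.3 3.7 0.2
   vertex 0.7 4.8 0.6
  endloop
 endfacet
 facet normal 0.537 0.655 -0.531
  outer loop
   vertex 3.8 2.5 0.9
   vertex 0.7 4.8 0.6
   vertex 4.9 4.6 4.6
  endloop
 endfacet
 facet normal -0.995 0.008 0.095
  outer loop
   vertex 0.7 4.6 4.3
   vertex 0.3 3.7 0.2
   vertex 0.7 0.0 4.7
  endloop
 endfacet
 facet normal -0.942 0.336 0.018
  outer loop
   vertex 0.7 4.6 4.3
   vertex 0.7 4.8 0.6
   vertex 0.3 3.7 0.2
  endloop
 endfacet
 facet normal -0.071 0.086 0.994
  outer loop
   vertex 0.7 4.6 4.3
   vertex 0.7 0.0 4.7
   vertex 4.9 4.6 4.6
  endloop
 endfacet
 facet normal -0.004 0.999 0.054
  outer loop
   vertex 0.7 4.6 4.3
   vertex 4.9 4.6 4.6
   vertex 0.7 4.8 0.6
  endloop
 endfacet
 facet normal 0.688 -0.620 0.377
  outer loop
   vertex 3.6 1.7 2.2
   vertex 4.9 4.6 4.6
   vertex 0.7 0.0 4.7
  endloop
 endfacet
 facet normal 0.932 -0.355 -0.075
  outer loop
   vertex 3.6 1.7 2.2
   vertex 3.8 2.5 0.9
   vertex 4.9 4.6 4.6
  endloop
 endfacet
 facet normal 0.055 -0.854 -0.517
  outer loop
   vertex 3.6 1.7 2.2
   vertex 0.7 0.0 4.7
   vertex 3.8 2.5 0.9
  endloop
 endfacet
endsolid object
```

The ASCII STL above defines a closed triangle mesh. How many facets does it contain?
10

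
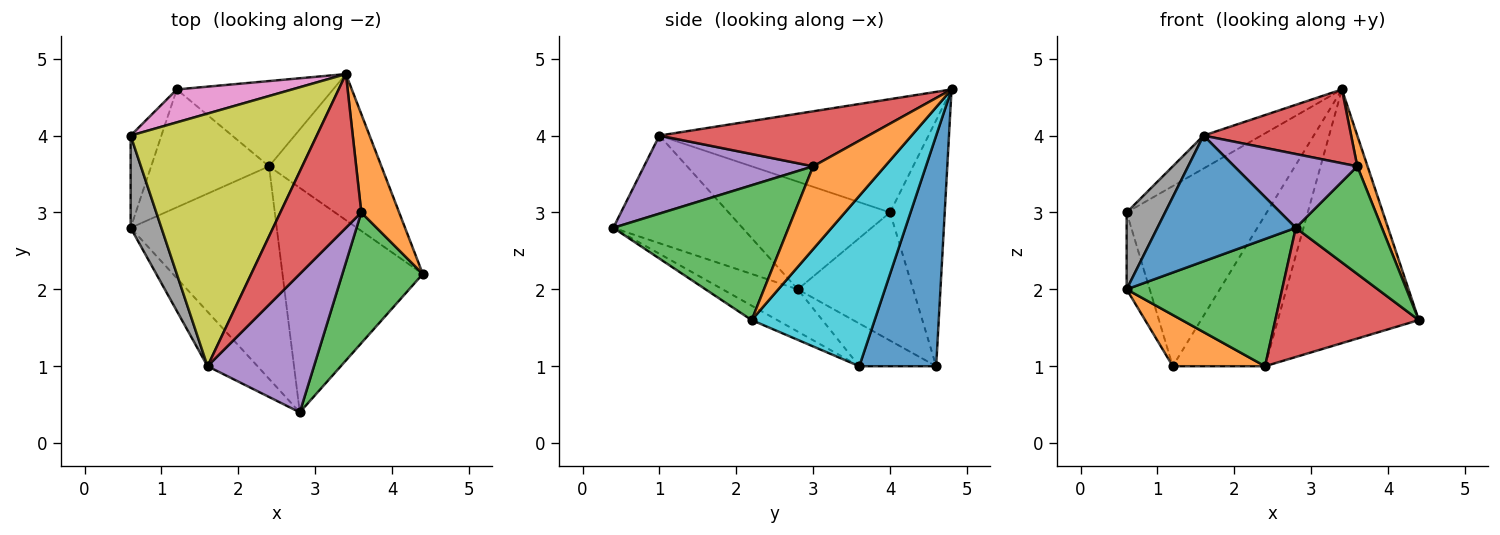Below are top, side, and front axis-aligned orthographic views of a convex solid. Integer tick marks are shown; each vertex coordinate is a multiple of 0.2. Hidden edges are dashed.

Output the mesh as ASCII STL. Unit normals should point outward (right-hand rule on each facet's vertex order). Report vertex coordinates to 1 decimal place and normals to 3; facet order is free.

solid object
 facet normal -0.650 -0.697 -0.302
  outer loop
   vertex 1.6 1.0 4.0
   vertex 0.6 2.8 2.0
   vertex 2.8 0.4 2.8
  endloop
 endfacet
 facet normal 0.902 -0.129 0.412
  outer loop
   vertex 3.6 3.0 3.6
   vertex 4.4 2.2 1.6
   vertex 3.4 4.8 4.6
  endloop
 endfacet
 facet normal 0.791 -0.389 0.472
  outer loop
   vertex 3.6 3.0 3.6
   vertex 2.8 0.4 2.8
   vertex 4.4 2.2 1.6
  endloop
 endfacet
 facet normal 0.523 -0.369 0.769
  outer loop
   vertex 3.6 3.0 3.6
   vertex 3.4 4.8 4.6
   vertex 1.6 1.0 4.0
  endloop
 endfacet
 facet normal 0.543 -0.395 0.741
  outer loop
   vertex 3.6 3.0 3.6
   vertex 1.6 1.0 4.0
   vertex 2.8 0.4 2.8
  endloop
 endfacet
 facet normal -0.955 0.191 -0.229
  outer loop
   vertex 0.6 4.0 3.0
   vertex 1.2 4.6 1.0
   vertex 0.6 2.8 2.0
  endloop
 endfacet
 facet normal -0.358 0.918 0.168
  outer loop
   vertex 0.6 4.0 3.0
   vertex 3.4 4.8 4.6
   vertex 1.2 4.6 1.0
  endloop
 endfacet
 facet normal -0.937 -0.223 0.268
  outer loop
   vertex 0.6 4.0 3.0
   vertex 0.6 2.8 2.0
   vertex 1.6 1.0 4.0
  endloop
 endfacet
 facet normal -0.517 0.111 0.849
  outer loop
   vertex 0.6 4.0 3.0
   vertex 1.6 1.0 4.0
   vertex 3.4 4.8 4.6
  endloop
 endfacet
 facet normal 0.603 0.691 -0.398
  outer loop
   vertex 2.4 3.6 1.0
   vertex 3.4 4.8 4.6
   vertex 4.4 2.2 1.6
  endloop
 endfacet
 facet normal 0.587 0.705 -0.398
  outer loop
   vertex 2.4 3.6 1.0
   vertex 1.2 4.6 1.0
   vertex 3.4 4.8 4.6
  endloop
 endfacet
 facet normal -0.315 -0.378 -0.870
  outer loop
   vertex 2.4 3.6 1.0
   vertex 0.6 2.8 2.0
   vertex 1.2 4.6 1.0
  endloop
 endfacet
 facet normal -0.241 -0.499 -0.833
  outer loop
   vertex 2.4 3.6 1.0
   vertex 2.8 0.4 2.8
   vertex 0.6 2.8 2.0
  endloop
 endfacet
 facet normal -0.089 -0.497 -0.863
  outer loop
   vertex 2.4 3.6 1.0
   vertex 4.4 2.2 1.6
   vertex 2.8 0.4 2.8
  endloop
 endfacet
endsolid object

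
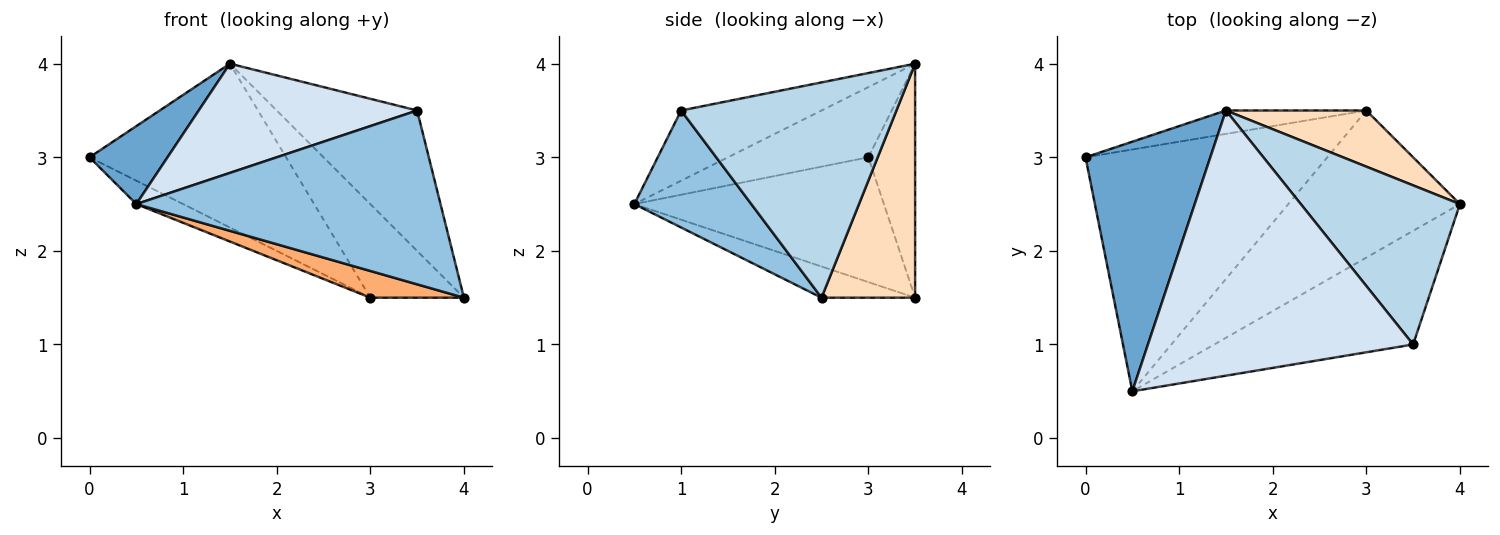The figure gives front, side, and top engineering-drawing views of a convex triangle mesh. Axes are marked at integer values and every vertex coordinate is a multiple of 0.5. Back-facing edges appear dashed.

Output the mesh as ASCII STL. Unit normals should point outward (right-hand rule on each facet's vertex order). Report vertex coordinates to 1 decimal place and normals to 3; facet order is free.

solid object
 facet normal -0.473 -0.263 0.841
  outer loop
   vertex 1.5 3.5 4.0
   vertex 0.0 3.0 3.0
   vertex 0.5 0.5 2.5
  endloop
 endfacet
 facet normal 0.306 -0.797 -0.521
  outer loop
   vertex 3.5 1.0 3.5
   vertex 0.5 0.5 2.5
   vertex 4.0 2.5 1.5
  endloop
 endfacet
 facet normal 0.712 0.464 0.526
  outer loop
   vertex 3.5 1.0 3.5
   vertex 4.0 2.5 1.5
   vertex 1.5 3.5 4.0
  endloop
 endfacet
 facet normal -0.238 -0.370 0.898
  outer loop
   vertex 3.5 1.0 3.5
   vertex 1.5 3.5 4.0
   vertex 0.5 0.5 2.5
  endloop
 endfacet
 facet normal -0.457 0.086 -0.885
  outer loop
   vertex 3.0 3.5 1.5
   vertex 0.5 0.5 2.5
   vertex 0.0 3.0 3.0
  endloop
 endfacet
 facet normal -0.176 -0.176 -0.968
  outer loop
   vertex 3.0 3.5 1.5
   vertex 4.0 2.5 1.5
   vertex 0.5 0.5 2.5
  endloop
 endfacet
 facet normal -0.229 0.964 -0.138
  outer loop
   vertex 3.0 3.5 1.5
   vertex 0.0 3.0 3.0
   vertex 1.5 3.5 4.0
  endloop
 endfacet
 facet normal 0.651 0.651 0.391
  outer loop
   vertex 3.0 3.5 1.5
   vertex 1.5 3.5 4.0
   vertex 4.0 2.5 1.5
  endloop
 endfacet
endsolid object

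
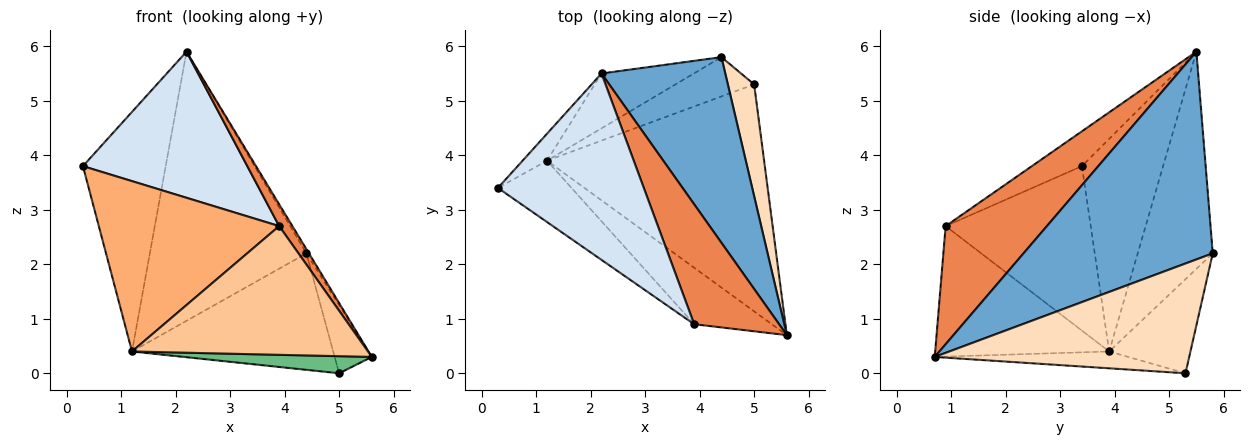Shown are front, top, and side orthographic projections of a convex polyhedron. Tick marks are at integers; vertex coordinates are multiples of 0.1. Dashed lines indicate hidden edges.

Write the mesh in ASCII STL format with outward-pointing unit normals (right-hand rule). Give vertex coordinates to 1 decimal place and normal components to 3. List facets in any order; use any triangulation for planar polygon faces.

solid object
 facet normal 0.859 0.011 0.512
  outer loop
   vertex 2.2 5.5 5.9
   vertex 5.6 0.7 0.3
   vertex 4.4 5.8 2.2
  endloop
 endfacet
 facet normal -0.698 0.712 -0.080
  outer loop
   vertex 1.2 3.9 0.4
   vertex 0.3 3.4 3.8
   vertex 2.2 5.5 5.9
  endloop
 endfacet
 facet normal -0.425 0.887 -0.181
  outer loop
   vertex 1.2 3.9 0.4
   vertex 2.2 5.5 5.9
   vertex 4.4 5.8 2.2
  endloop
 endfacet
 facet normal -0.185 -0.606 0.773
  outer loop
   vertex 3.9 0.9 2.7
   vertex 2.2 5.5 5.9
   vertex 0.3 3.4 3.8
  endloop
 endfacet
 facet normal 0.807 -0.106 0.581
  outer loop
   vertex 3.9 0.9 2.7
   vertex 5.6 0.7 0.3
   vertex 2.2 5.5 5.9
  endloop
 endfacet
 facet normal -0.604 -0.750 -0.270
  outer loop
   vertex 3.9 0.9 2.7
   vertex 0.3 3.4 3.8
   vertex 1.2 3.9 0.4
  endloop
 endfacet
 facet normal -0.560 -0.759 -0.333
  outer loop
   vertex 3.9 0.9 2.7
   vertex 1.2 3.9 0.4
   vertex 5.6 0.7 0.3
  endloop
 endfacet
 facet normal 0.963 0.141 0.231
  outer loop
   vertex 5.0 5.3 0.0
   vertex 4.4 5.8 2.2
   vertex 5.6 0.7 0.3
  endloop
 endfacet
 facet normal -0.077 -0.075 -0.994
  outer loop
   vertex 5.0 5.3 0.0
   vertex 5.6 0.7 0.3
   vertex 1.2 3.9 0.4
  endloop
 endfacet
 facet normal -0.357 0.885 -0.299
  outer loop
   vertex 5.0 5.3 0.0
   vertex 1.2 3.9 0.4
   vertex 4.4 5.8 2.2
  endloop
 endfacet
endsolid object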